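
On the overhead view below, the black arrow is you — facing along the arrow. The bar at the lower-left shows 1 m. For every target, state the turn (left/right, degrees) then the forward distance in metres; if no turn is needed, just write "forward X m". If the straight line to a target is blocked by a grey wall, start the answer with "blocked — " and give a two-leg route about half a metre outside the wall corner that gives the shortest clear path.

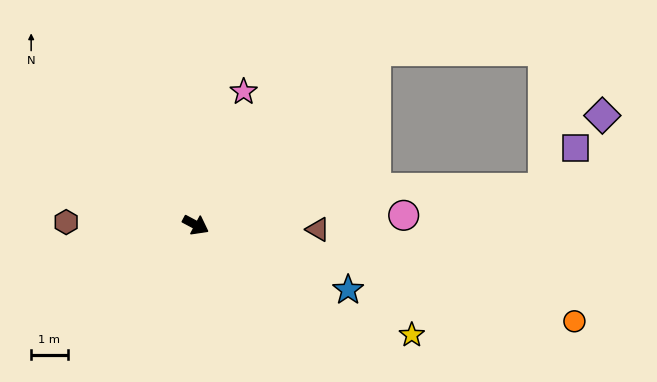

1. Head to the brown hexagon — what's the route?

turn right 153°, forward 3.5 m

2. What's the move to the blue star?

turn left 5°, forward 4.5 m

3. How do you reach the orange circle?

turn left 14°, forward 10.7 m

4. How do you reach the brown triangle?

turn left 26°, forward 3.3 m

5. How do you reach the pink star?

turn left 98°, forward 3.9 m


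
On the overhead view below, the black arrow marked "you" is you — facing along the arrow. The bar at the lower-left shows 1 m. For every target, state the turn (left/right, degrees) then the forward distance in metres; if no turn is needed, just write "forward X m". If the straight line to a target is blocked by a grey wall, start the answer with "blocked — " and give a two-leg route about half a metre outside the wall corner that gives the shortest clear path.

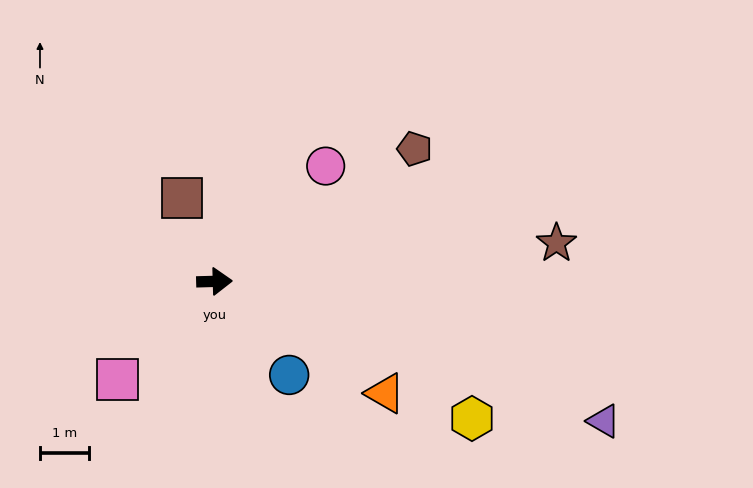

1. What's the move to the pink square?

turn right 136°, forward 2.8 m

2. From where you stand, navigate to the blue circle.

turn right 53°, forward 2.4 m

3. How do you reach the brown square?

turn left 110°, forward 1.8 m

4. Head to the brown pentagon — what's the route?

turn left 32°, forward 4.9 m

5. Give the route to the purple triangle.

turn right 21°, forward 8.4 m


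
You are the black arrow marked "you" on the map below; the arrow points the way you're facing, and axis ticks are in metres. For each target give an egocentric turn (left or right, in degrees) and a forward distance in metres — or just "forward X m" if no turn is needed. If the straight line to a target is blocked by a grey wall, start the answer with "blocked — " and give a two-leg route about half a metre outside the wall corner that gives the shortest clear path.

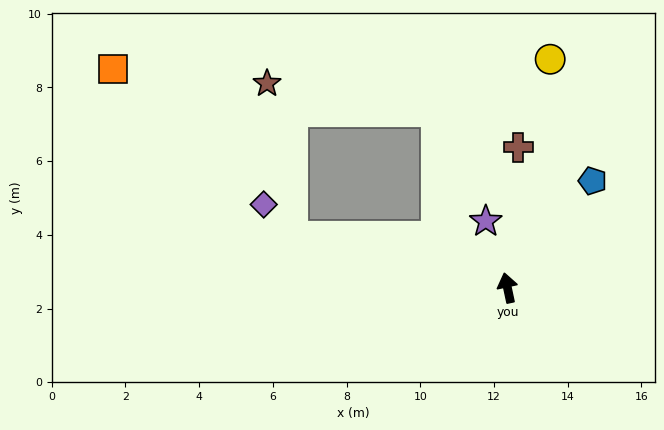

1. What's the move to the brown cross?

turn right 16°, forward 3.8 m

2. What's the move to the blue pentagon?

turn right 51°, forward 3.7 m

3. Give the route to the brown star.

blocked — turn left 65°, forward 6.0 m, then turn right 67°, forward 4.2 m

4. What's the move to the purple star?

turn left 6°, forward 1.9 m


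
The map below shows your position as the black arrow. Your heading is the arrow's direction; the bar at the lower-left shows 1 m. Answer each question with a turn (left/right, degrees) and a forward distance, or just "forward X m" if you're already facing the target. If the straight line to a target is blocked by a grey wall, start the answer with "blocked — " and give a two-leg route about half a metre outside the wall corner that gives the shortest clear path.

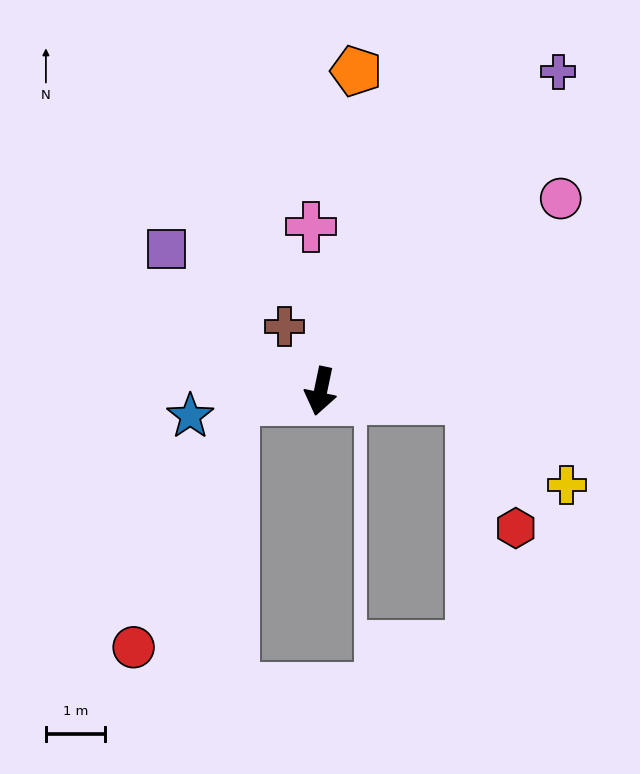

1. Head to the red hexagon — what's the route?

blocked — turn left 98°, forward 2.5 m, then turn right 67°, forward 2.3 m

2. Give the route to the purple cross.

turn left 155°, forward 6.8 m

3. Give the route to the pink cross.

turn right 165°, forward 2.8 m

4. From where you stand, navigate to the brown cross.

turn right 139°, forward 1.3 m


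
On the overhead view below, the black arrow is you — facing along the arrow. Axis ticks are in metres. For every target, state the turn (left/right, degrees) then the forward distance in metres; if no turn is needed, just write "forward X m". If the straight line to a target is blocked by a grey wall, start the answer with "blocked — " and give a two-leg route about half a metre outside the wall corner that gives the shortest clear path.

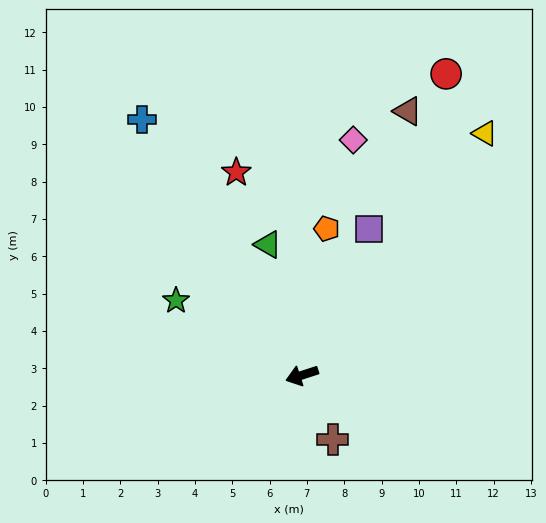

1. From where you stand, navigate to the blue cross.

turn right 76°, forward 8.1 m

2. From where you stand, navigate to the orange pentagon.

turn right 118°, forward 4.0 m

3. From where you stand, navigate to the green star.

turn right 49°, forward 3.9 m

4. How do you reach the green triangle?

turn right 93°, forward 3.6 m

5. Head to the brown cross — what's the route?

turn left 98°, forward 1.9 m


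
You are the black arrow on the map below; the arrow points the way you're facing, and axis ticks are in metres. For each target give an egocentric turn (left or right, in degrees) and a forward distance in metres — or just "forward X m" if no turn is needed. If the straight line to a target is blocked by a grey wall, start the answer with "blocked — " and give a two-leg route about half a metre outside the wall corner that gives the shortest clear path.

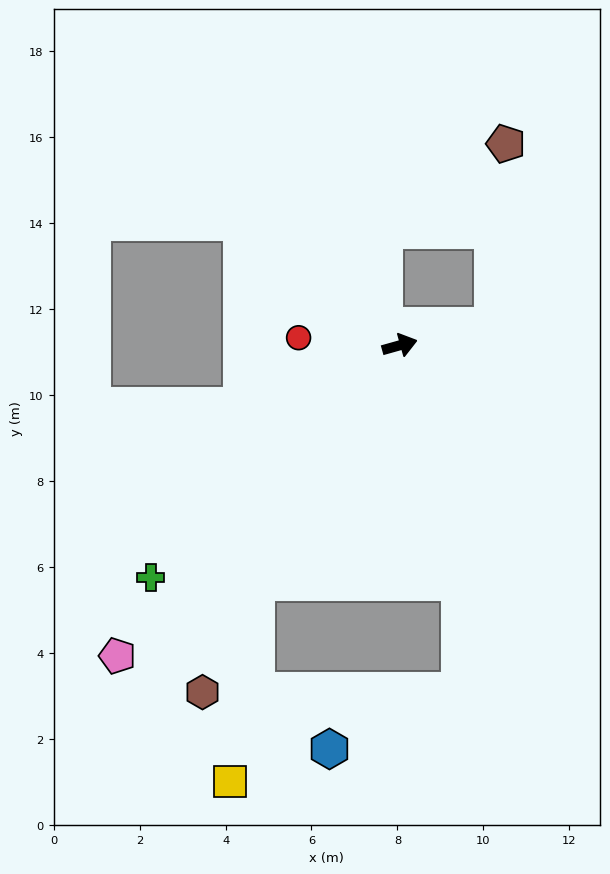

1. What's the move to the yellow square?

blocked — turn right 137°, forward 6.4 m, then turn left 24°, forward 4.7 m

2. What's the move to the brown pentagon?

blocked — turn right 3°, forward 2.2 m, then turn left 73°, forward 4.2 m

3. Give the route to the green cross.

turn right 153°, forward 7.9 m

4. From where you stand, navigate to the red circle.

turn left 160°, forward 2.4 m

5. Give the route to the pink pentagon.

turn right 148°, forward 9.8 m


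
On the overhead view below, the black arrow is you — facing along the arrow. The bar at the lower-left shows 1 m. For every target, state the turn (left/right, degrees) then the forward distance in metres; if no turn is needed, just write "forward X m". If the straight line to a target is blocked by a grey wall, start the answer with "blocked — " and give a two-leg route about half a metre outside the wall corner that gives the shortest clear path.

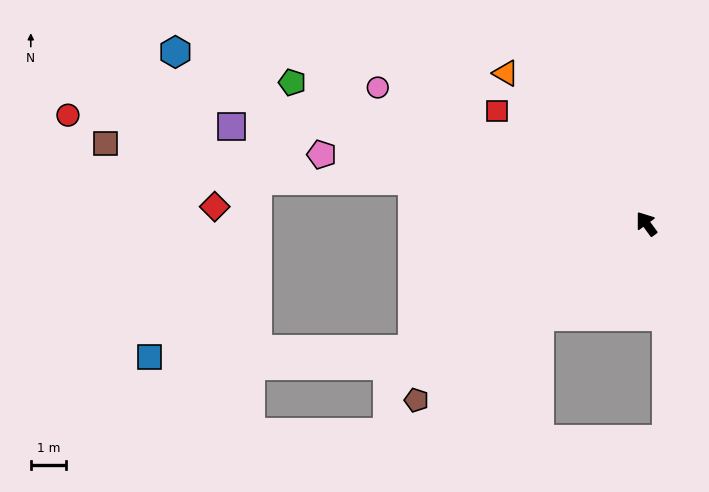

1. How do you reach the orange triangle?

turn left 7°, forward 5.9 m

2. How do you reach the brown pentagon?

turn left 91°, forward 8.2 m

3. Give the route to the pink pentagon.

turn left 42°, forward 9.4 m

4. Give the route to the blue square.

blocked — turn left 82°, forward 7.6 m, then turn right 27°, forward 7.5 m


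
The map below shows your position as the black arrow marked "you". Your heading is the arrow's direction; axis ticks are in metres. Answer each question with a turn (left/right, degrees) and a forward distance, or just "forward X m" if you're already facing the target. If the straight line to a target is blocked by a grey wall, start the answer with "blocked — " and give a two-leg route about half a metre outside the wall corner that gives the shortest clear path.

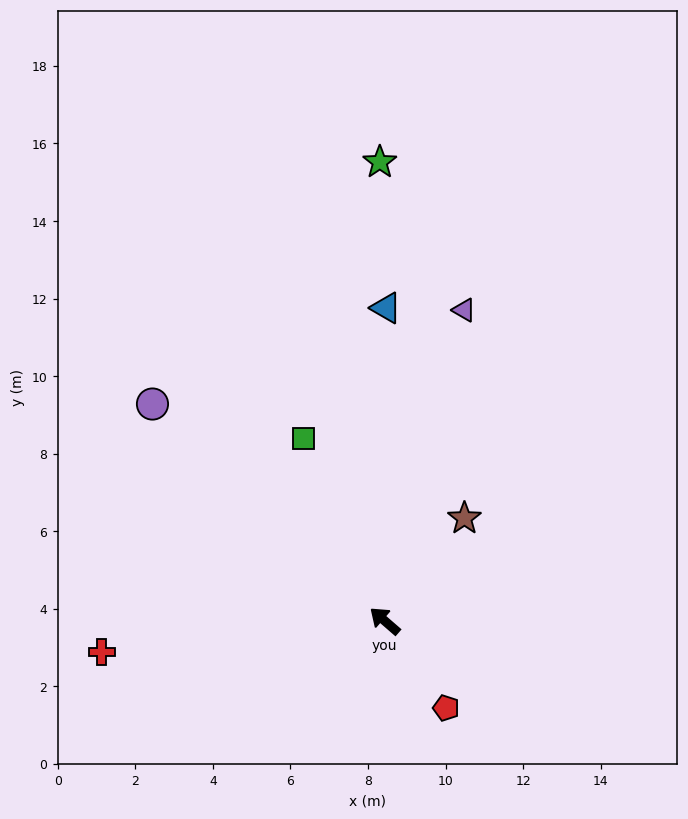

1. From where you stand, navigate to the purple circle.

turn right 2°, forward 8.2 m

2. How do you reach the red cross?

turn left 47°, forward 7.3 m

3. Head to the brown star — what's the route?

turn right 87°, forward 3.4 m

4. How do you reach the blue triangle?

turn right 49°, forward 8.1 m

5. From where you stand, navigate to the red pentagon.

turn left 166°, forward 2.7 m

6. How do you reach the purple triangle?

turn right 63°, forward 8.3 m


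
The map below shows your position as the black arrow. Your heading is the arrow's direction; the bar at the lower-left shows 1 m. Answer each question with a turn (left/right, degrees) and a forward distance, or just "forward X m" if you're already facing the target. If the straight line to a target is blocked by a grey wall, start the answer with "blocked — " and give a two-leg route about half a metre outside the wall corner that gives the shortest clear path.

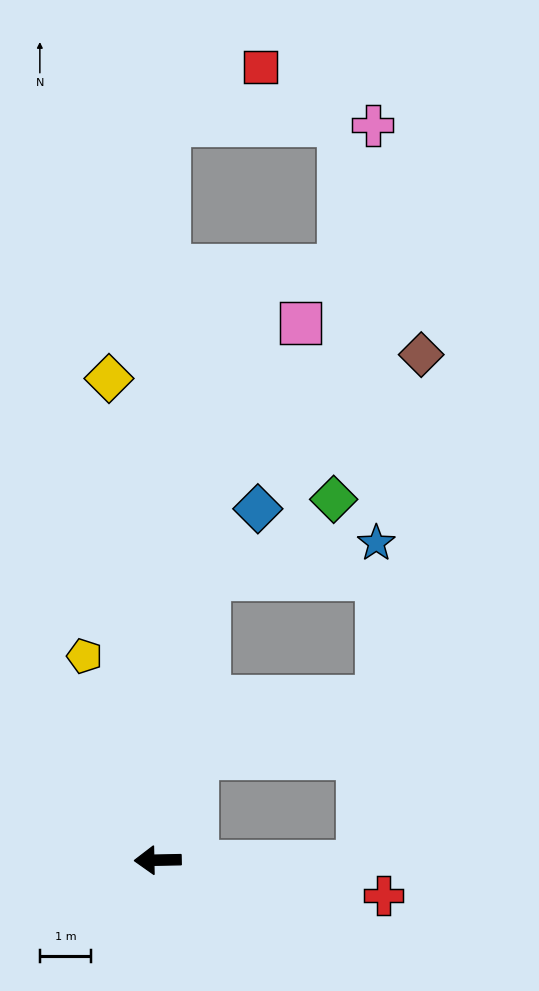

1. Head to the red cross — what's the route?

turn left 170°, forward 4.4 m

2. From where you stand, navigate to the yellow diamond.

turn right 85°, forward 9.4 m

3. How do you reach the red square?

blocked — turn right 92°, forward 14.3 m, then turn right 57°, forward 2.1 m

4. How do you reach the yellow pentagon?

turn right 71°, forward 4.2 m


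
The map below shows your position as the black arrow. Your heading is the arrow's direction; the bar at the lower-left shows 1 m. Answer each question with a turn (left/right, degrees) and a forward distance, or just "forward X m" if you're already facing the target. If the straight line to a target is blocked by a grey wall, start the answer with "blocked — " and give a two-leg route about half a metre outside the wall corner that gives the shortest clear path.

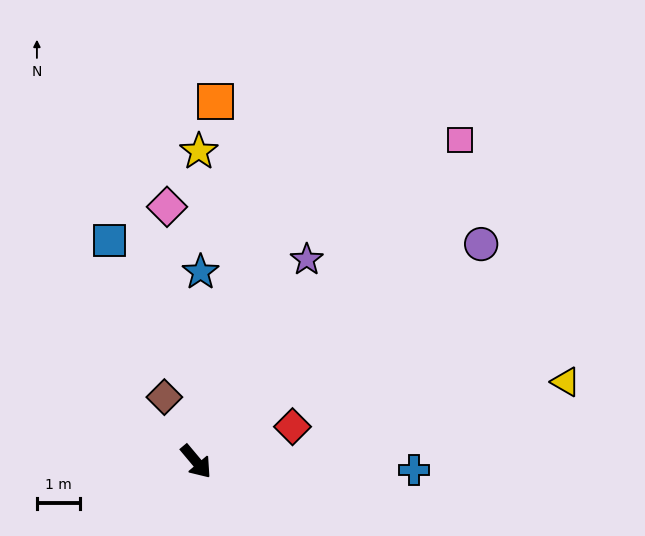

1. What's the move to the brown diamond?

turn left 166°, forward 1.7 m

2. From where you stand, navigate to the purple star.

turn left 111°, forward 5.4 m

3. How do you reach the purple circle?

turn left 87°, forward 8.3 m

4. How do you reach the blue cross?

turn left 48°, forward 5.1 m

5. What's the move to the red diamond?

turn left 70°, forward 2.4 m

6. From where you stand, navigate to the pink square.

turn left 101°, forward 9.7 m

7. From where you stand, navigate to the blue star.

turn left 139°, forward 4.4 m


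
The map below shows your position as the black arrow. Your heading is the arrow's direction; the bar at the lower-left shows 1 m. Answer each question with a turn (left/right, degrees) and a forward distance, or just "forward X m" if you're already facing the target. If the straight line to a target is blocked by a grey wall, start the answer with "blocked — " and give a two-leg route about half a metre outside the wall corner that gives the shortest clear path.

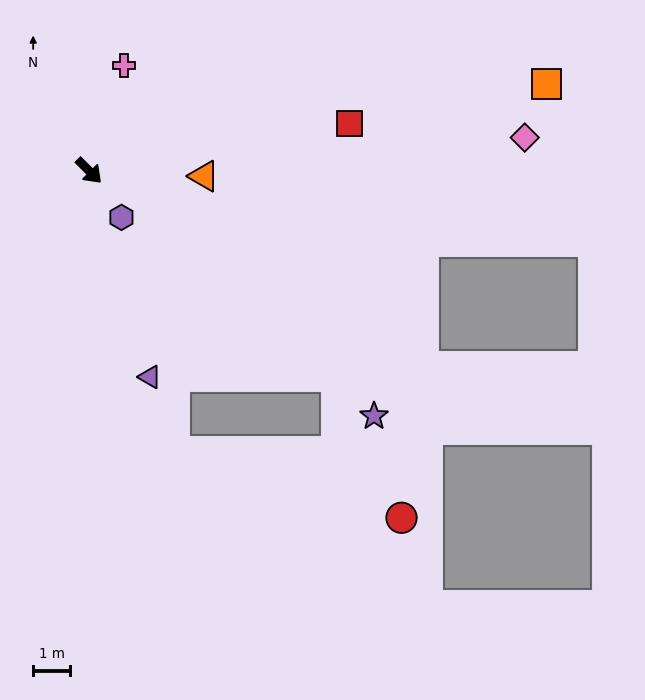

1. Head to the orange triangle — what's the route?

turn left 42°, forward 3.1 m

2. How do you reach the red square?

turn left 55°, forward 7.1 m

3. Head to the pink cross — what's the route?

turn left 117°, forward 3.0 m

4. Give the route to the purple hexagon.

turn right 10°, forward 1.5 m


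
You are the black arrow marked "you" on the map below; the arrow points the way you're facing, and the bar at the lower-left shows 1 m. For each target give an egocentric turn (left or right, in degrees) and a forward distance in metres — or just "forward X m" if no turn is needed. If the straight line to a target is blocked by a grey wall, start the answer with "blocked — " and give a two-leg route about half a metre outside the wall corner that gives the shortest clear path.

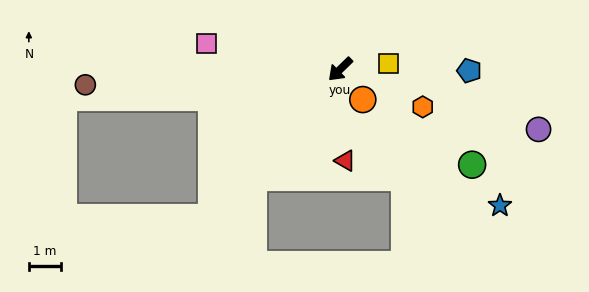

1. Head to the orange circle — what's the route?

turn left 82°, forward 1.2 m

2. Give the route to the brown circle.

turn right 41°, forward 8.0 m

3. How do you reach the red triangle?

turn left 49°, forward 2.9 m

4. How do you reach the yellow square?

turn left 142°, forward 1.5 m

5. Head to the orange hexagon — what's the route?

turn left 111°, forward 2.8 m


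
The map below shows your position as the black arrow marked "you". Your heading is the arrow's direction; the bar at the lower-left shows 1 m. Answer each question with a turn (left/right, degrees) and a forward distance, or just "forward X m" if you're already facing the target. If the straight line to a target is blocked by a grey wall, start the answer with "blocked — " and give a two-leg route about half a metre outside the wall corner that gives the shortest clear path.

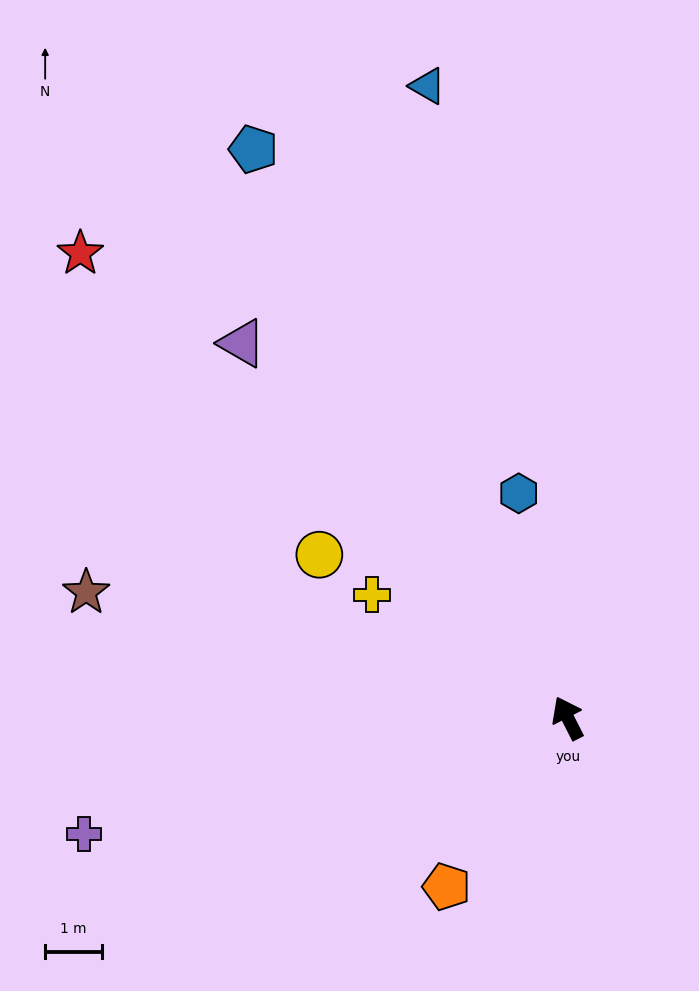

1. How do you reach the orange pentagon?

turn left 117°, forward 3.6 m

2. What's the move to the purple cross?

turn left 77°, forward 8.7 m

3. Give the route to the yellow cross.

turn left 31°, forward 4.1 m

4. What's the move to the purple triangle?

turn left 14°, forward 8.7 m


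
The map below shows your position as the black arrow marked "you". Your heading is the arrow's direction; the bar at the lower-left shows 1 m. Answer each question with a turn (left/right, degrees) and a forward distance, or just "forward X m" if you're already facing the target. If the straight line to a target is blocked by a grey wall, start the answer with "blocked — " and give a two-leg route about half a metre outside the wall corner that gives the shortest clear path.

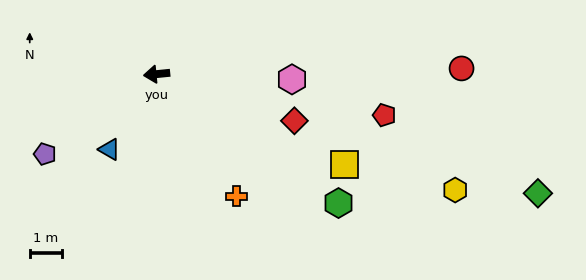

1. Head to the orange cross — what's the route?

turn left 117°, forward 4.5 m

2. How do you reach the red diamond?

turn left 156°, forward 4.5 m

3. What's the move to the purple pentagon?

turn left 30°, forward 4.3 m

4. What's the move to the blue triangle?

turn left 52°, forward 2.8 m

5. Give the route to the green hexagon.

turn left 139°, forward 6.9 m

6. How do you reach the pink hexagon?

turn left 172°, forward 4.2 m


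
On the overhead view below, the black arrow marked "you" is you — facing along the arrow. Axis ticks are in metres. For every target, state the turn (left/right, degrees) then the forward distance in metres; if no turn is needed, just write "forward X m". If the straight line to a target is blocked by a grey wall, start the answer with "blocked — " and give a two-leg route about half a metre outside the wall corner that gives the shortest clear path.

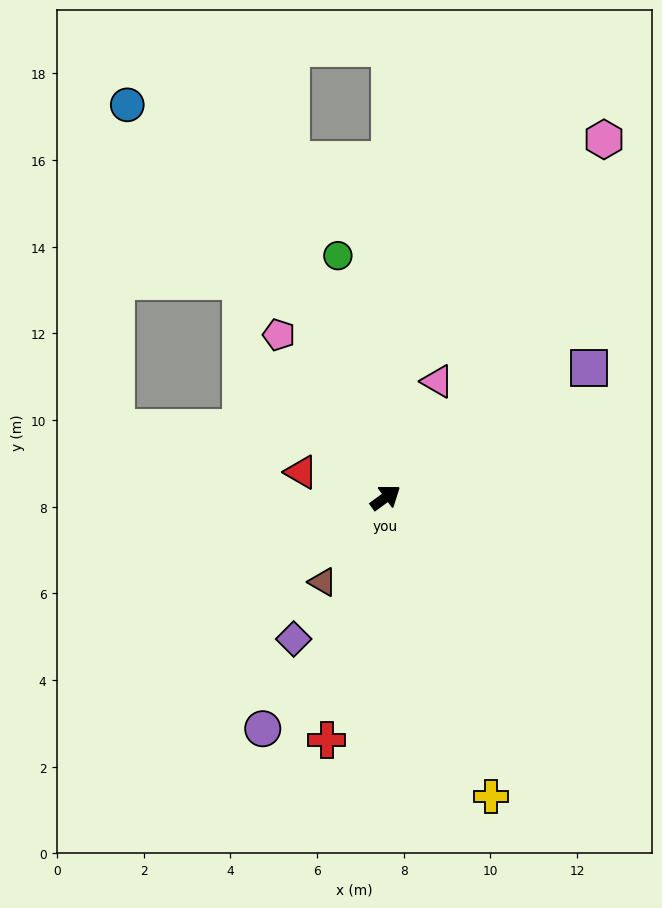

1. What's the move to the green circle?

turn left 65°, forward 5.7 m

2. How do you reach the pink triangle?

turn left 30°, forward 2.9 m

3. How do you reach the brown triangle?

turn right 163°, forward 2.4 m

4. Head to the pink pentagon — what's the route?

turn left 87°, forward 4.5 m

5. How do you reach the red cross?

turn right 140°, forward 5.8 m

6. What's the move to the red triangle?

turn left 127°, forward 2.0 m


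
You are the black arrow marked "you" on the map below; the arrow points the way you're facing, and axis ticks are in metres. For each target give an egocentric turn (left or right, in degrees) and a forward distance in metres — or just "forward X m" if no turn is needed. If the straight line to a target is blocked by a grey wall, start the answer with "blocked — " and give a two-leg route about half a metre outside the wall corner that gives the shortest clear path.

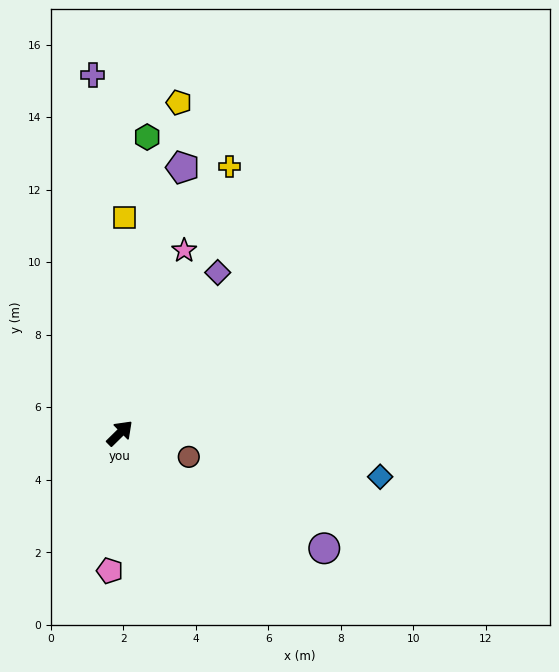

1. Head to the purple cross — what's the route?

turn left 50°, forward 9.9 m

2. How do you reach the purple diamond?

turn left 14°, forward 5.2 m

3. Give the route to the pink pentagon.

turn right 139°, forward 3.8 m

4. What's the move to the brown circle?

turn right 64°, forward 2.0 m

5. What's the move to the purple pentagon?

turn left 32°, forward 7.5 m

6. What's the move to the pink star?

turn left 26°, forward 5.3 m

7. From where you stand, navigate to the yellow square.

turn left 44°, forward 6.0 m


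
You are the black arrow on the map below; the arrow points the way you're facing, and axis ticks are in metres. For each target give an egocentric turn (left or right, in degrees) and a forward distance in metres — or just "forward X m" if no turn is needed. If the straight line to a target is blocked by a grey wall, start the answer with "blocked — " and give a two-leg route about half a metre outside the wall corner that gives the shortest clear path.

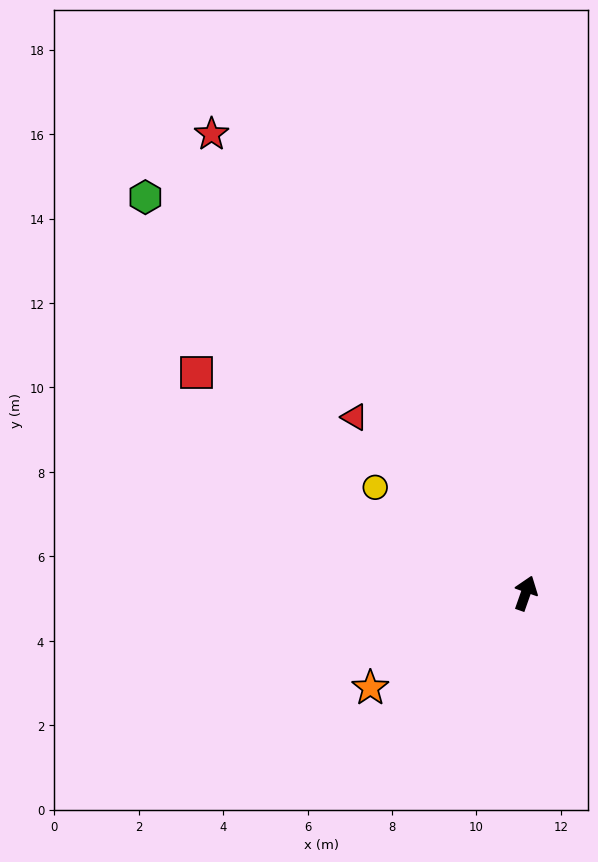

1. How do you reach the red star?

turn left 54°, forward 13.2 m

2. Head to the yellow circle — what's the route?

turn left 74°, forward 4.4 m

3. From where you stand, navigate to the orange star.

turn left 141°, forward 4.3 m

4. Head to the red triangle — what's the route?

turn left 64°, forward 5.8 m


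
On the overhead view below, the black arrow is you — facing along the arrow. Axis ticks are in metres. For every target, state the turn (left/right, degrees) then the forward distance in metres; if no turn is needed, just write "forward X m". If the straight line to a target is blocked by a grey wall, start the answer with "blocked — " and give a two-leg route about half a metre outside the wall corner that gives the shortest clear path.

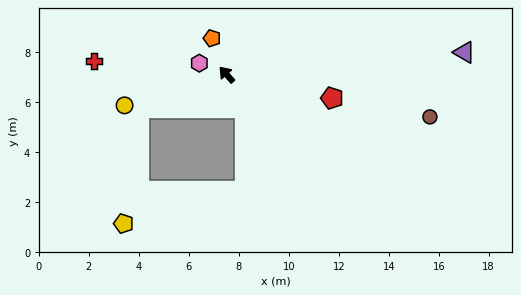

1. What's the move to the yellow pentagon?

blocked — turn left 69°, forward 3.8 m, then turn left 62°, forward 4.7 m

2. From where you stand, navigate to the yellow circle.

turn left 65°, forward 4.3 m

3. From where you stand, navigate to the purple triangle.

turn right 126°, forward 9.6 m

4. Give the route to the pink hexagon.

turn left 26°, forward 1.2 m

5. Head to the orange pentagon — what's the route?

turn right 20°, forward 1.6 m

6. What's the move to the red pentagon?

turn right 144°, forward 4.3 m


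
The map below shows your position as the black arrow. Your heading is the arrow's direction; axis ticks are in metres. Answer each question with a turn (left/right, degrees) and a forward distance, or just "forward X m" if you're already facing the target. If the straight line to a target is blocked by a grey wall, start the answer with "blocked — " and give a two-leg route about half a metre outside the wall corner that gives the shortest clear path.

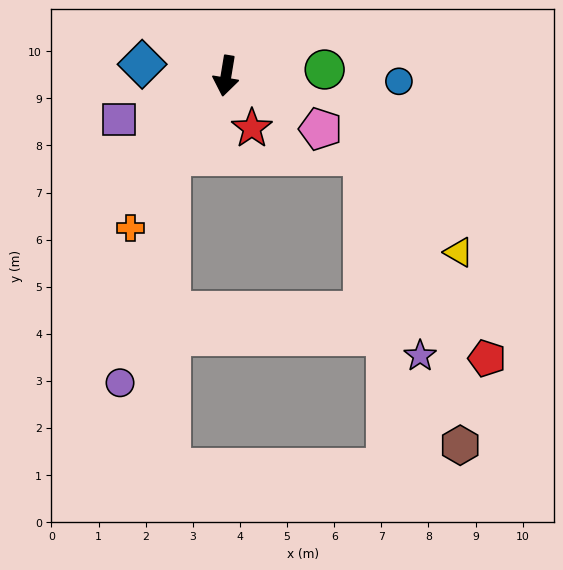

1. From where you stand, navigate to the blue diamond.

turn right 88°, forward 1.8 m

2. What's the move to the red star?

turn left 36°, forward 1.2 m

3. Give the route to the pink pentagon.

turn left 70°, forward 2.3 m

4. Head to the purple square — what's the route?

turn right 58°, forward 2.4 m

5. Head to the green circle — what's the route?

turn left 103°, forward 2.1 m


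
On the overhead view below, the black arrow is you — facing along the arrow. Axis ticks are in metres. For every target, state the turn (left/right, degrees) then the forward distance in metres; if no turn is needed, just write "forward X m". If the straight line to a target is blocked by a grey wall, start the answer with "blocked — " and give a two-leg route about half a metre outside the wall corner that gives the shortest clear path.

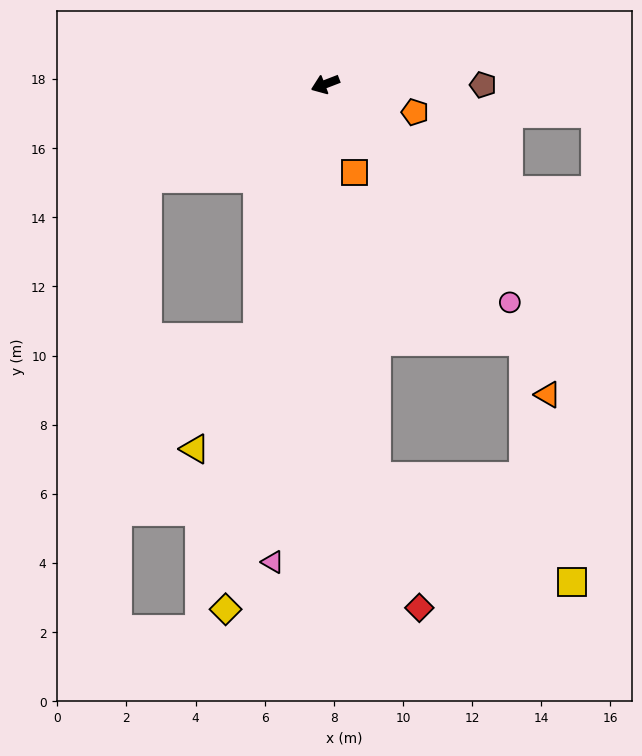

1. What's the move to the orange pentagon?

turn left 142°, forward 2.7 m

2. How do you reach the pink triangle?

turn left 63°, forward 13.9 m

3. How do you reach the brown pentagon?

turn left 159°, forward 4.6 m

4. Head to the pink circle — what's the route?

turn left 109°, forward 8.3 m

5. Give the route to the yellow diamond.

turn left 58°, forward 15.5 m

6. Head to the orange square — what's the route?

turn left 87°, forward 2.7 m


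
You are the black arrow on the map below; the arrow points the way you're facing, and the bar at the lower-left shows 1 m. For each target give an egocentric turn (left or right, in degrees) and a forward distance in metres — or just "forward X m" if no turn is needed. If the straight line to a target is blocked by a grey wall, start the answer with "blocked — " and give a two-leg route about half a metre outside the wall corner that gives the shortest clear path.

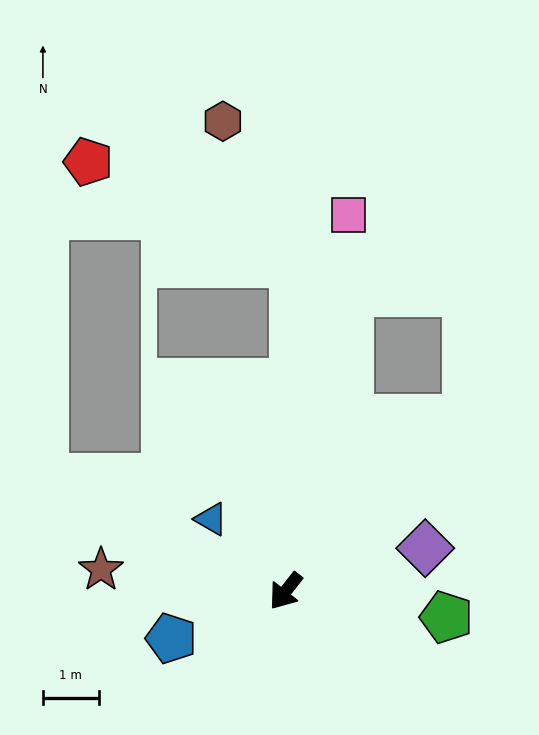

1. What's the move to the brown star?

turn right 59°, forward 3.3 m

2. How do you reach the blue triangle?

turn right 96°, forward 1.9 m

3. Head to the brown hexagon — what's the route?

blocked — turn right 143°, forward 5.9 m, then turn left 27°, forward 2.9 m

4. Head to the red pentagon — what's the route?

blocked — turn right 143°, forward 5.9 m, then turn left 65°, forward 4.1 m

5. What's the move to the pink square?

turn right 151°, forward 6.8 m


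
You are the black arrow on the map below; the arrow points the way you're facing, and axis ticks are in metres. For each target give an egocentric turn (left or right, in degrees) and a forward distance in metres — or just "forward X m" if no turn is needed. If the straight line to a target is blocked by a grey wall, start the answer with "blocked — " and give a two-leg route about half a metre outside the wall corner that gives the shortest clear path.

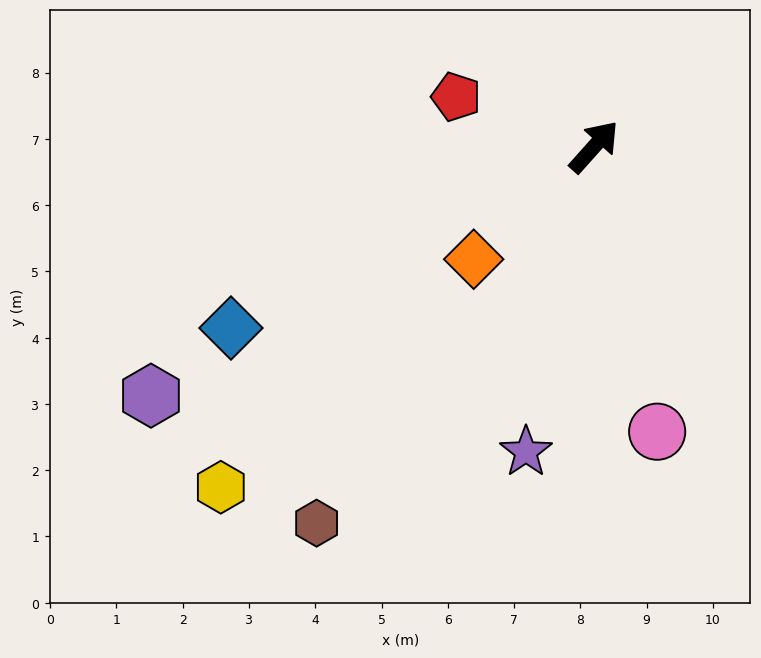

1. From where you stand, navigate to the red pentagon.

turn left 112°, forward 2.2 m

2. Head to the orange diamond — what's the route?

turn left 175°, forward 2.5 m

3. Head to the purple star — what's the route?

turn right 151°, forward 4.7 m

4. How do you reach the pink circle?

turn right 126°, forward 4.4 m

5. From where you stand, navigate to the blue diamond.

turn left 158°, forward 6.1 m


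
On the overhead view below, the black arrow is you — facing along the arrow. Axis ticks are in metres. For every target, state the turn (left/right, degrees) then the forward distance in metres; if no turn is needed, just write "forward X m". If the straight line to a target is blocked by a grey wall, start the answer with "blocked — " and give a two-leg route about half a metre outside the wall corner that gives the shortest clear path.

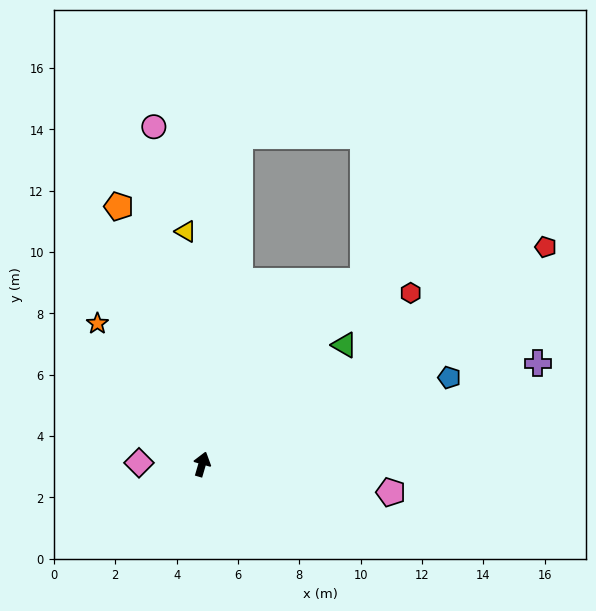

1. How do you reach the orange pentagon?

turn left 34°, forward 8.8 m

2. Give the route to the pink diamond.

turn left 105°, forward 2.1 m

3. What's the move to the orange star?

turn left 53°, forward 5.7 m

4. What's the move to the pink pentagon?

turn right 82°, forward 6.2 m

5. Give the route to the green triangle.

turn right 34°, forward 6.1 m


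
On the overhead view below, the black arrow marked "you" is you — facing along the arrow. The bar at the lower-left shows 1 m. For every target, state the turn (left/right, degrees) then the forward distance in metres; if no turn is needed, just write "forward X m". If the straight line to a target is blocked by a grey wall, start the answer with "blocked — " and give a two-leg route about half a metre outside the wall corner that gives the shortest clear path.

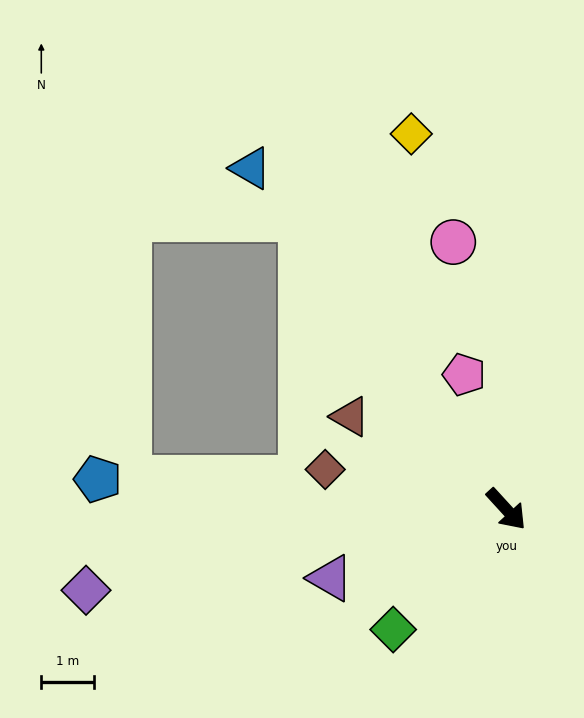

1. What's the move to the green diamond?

turn right 86°, forward 3.1 m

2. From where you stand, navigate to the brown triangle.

turn right 163°, forward 3.4 m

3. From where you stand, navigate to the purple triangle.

turn right 111°, forward 3.6 m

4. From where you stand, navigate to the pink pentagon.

turn left 155°, forward 2.7 m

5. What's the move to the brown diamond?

turn right 145°, forward 3.5 m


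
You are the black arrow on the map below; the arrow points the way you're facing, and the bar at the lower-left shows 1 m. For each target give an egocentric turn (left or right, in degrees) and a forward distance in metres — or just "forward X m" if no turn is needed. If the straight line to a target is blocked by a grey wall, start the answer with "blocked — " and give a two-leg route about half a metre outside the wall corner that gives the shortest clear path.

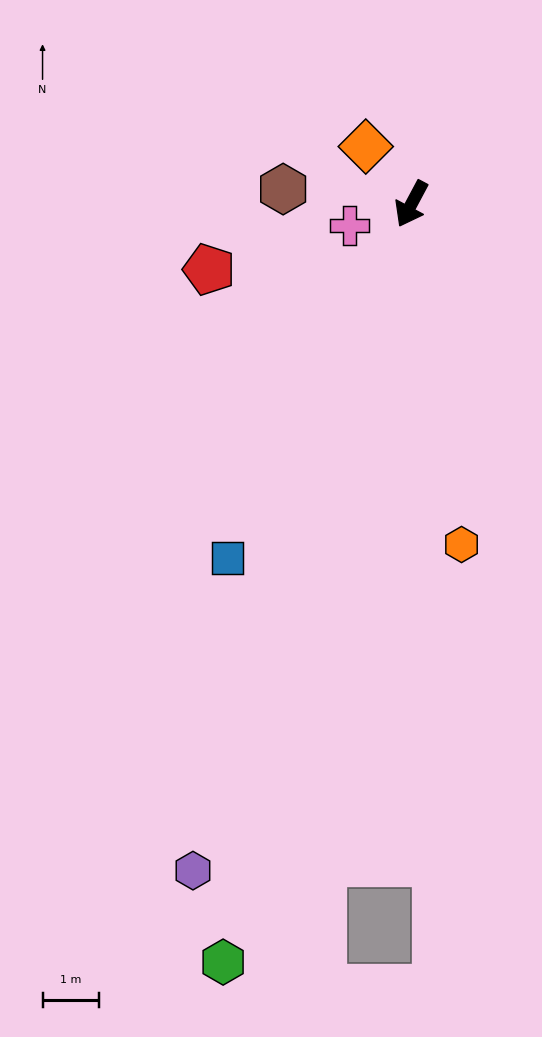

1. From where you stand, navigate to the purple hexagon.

turn left 10°, forward 12.5 m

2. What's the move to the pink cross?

turn right 43°, forward 1.2 m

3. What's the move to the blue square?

forward 7.1 m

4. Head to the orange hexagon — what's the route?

turn left 36°, forward 6.1 m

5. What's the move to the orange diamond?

turn right 113°, forward 1.3 m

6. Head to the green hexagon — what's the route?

turn left 14°, forward 13.9 m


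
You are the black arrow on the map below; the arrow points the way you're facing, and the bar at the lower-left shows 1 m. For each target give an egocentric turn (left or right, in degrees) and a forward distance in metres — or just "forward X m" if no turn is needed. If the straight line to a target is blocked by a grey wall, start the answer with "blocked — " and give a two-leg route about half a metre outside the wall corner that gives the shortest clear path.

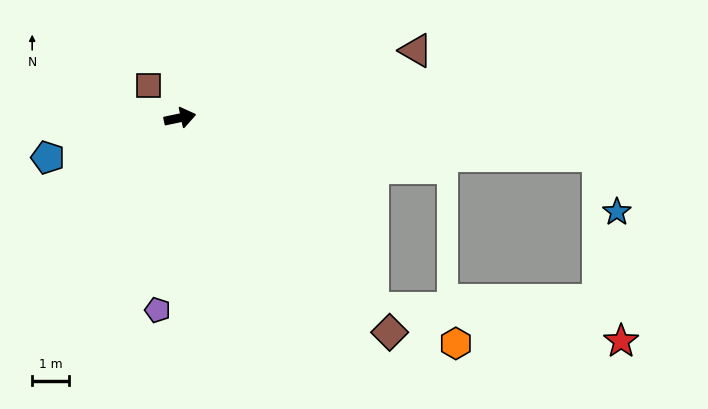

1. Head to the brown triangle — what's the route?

turn left 4°, forward 6.6 m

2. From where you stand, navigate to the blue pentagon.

turn right 175°, forward 3.7 m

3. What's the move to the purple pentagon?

turn right 109°, forward 5.2 m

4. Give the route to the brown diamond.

turn right 58°, forward 8.0 m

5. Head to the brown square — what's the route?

turn left 122°, forward 1.2 m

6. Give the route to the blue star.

blocked — turn right 17°, forward 11.3 m, then turn right 66°, forward 1.6 m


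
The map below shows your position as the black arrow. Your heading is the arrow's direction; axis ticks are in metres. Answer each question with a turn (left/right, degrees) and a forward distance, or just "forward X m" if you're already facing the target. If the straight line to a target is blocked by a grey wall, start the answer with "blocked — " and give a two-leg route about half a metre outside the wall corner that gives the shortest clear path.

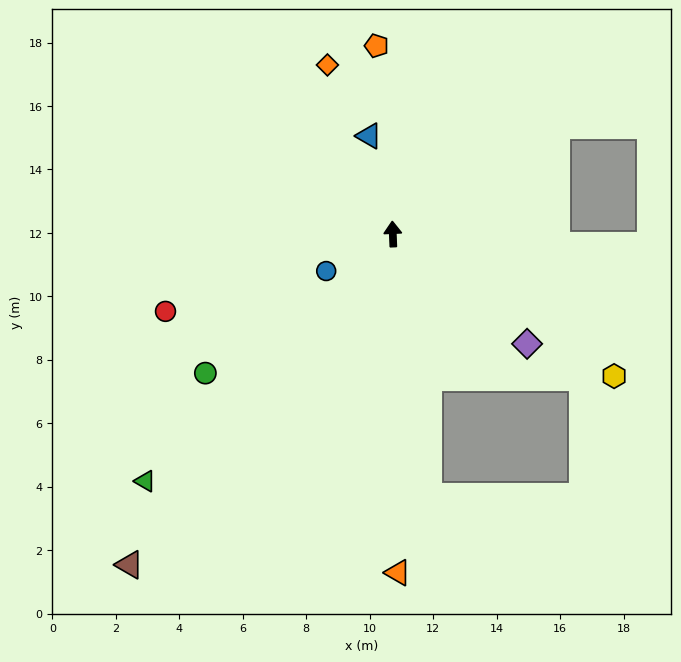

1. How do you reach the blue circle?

turn left 117°, forward 2.4 m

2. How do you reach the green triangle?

turn left 133°, forward 11.0 m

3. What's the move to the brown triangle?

turn left 139°, forward 13.3 m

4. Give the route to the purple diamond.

turn right 132°, forward 5.5 m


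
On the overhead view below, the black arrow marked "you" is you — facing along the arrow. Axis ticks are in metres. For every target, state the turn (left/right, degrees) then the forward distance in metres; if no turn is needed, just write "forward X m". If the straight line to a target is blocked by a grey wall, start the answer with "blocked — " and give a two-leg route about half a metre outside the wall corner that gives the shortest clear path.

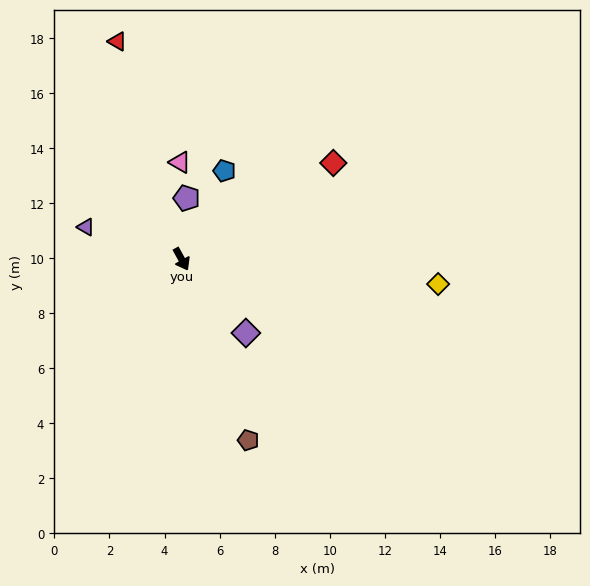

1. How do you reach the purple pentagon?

turn left 146°, forward 2.2 m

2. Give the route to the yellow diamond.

turn left 56°, forward 9.4 m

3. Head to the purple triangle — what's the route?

turn right 137°, forward 3.7 m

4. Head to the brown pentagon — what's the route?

turn right 9°, forward 7.0 m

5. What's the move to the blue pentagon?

turn left 125°, forward 3.6 m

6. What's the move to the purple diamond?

turn left 12°, forward 3.6 m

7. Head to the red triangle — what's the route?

turn left 168°, forward 8.2 m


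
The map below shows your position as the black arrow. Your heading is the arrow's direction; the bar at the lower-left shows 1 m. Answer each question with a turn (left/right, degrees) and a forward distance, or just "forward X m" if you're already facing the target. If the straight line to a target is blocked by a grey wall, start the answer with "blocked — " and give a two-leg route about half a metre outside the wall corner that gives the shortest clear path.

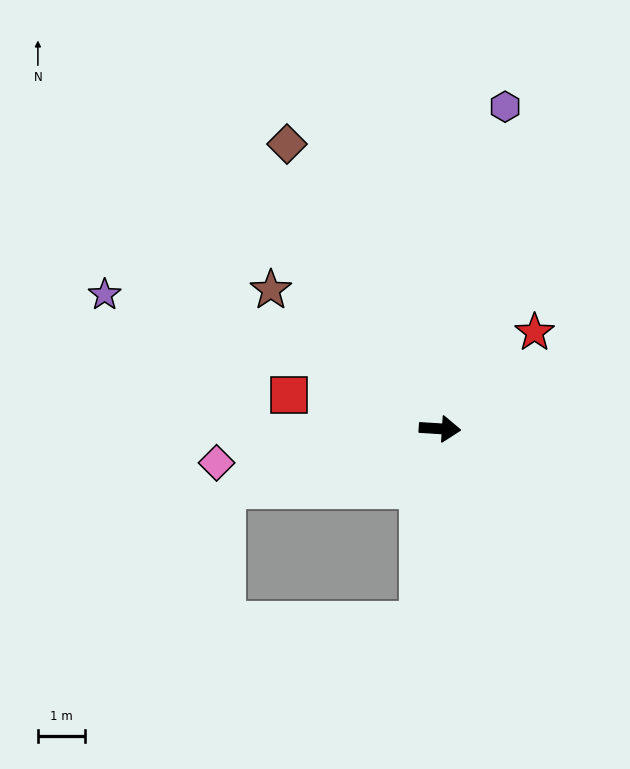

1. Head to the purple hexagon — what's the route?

turn left 82°, forward 6.9 m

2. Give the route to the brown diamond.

turn left 122°, forward 6.8 m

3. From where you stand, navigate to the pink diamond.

turn right 168°, forward 4.8 m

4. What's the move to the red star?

turn left 49°, forward 2.8 m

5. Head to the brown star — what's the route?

turn left 144°, forward 4.6 m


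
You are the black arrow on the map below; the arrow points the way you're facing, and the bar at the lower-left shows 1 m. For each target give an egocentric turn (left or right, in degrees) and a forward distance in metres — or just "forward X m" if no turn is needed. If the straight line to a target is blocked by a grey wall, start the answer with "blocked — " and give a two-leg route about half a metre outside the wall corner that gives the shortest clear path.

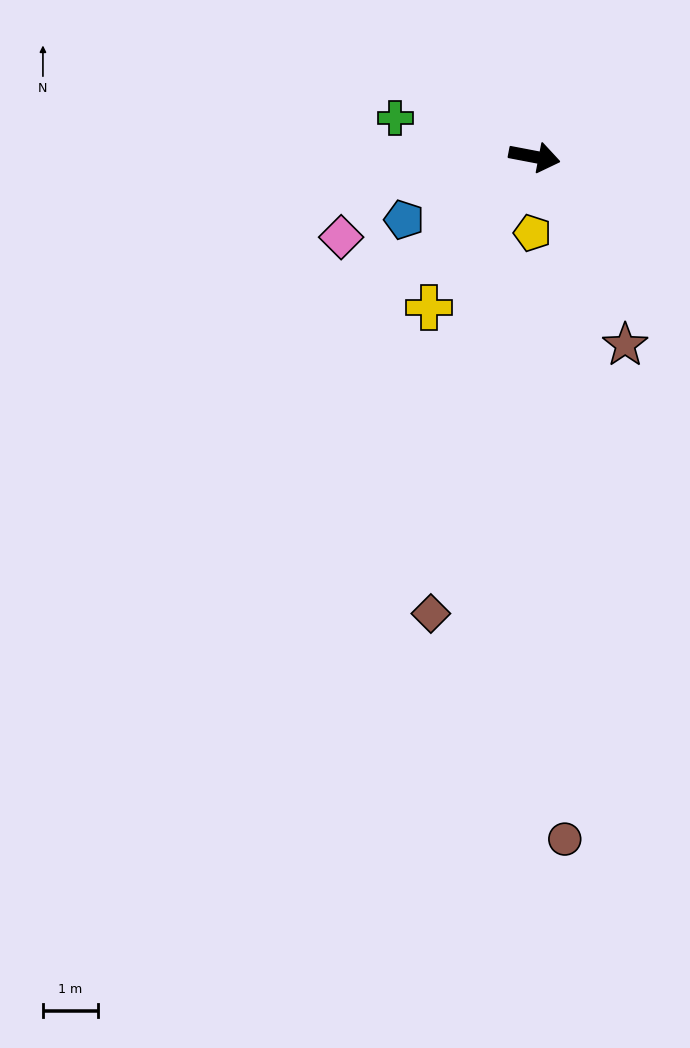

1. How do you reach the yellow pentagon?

turn right 81°, forward 1.4 m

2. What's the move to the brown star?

turn right 53°, forward 3.8 m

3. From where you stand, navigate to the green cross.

turn left 175°, forward 2.6 m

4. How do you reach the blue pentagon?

turn right 143°, forward 2.6 m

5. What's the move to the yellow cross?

turn right 114°, forward 3.4 m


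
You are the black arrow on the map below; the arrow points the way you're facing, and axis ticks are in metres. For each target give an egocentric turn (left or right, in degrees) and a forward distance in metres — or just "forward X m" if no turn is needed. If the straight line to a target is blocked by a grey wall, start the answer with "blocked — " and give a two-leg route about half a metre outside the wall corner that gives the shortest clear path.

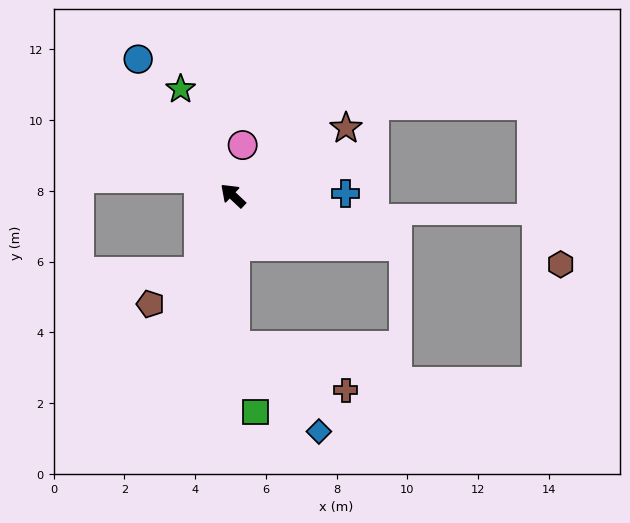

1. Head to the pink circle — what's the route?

turn right 58°, forward 1.5 m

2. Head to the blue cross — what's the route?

turn right 136°, forward 3.2 m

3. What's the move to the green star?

turn right 21°, forward 3.3 m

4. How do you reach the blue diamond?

blocked — turn left 134°, forward 4.2 m, then turn left 43°, forward 3.4 m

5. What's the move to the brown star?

turn right 106°, forward 3.7 m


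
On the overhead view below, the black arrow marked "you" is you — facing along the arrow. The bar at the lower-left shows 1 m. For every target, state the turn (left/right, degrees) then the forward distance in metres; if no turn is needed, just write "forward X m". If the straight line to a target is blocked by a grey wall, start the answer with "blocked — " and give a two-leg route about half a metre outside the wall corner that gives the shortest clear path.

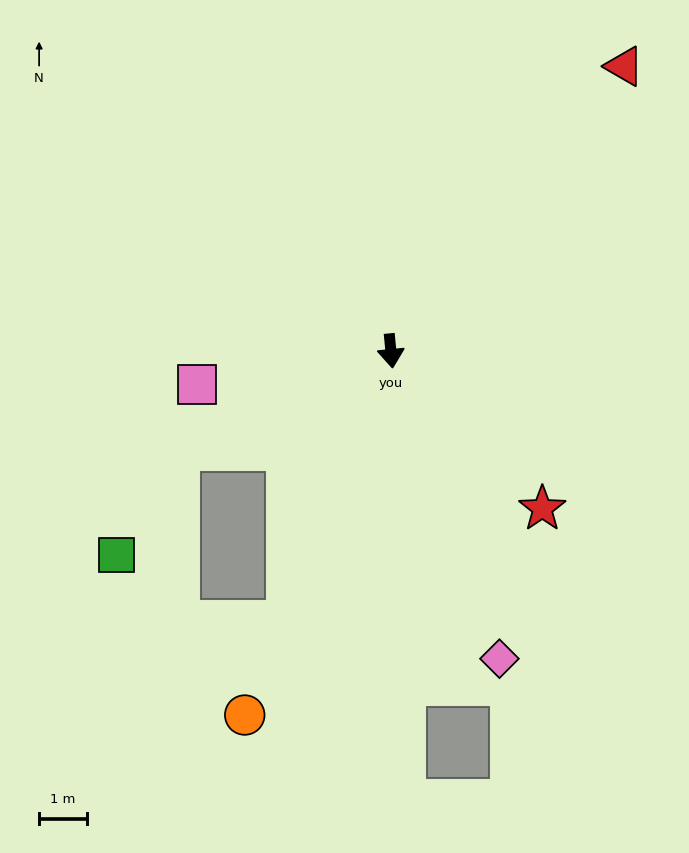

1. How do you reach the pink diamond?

turn left 14°, forward 6.8 m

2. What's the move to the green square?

blocked — turn right 70°, forward 4.9 m, then turn left 33°, forward 2.6 m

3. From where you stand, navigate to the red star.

turn left 38°, forward 4.6 m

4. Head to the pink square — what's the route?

turn right 86°, forward 4.1 m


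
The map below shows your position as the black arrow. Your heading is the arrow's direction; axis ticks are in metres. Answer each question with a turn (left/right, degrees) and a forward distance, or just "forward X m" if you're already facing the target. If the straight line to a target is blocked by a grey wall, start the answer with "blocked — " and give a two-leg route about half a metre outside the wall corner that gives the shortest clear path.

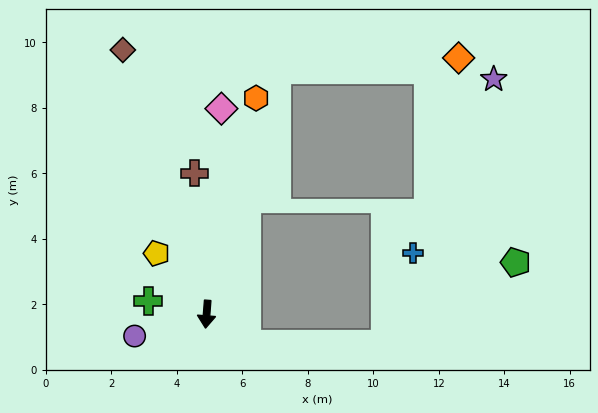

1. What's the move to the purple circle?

turn right 69°, forward 2.3 m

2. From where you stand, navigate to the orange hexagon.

turn left 172°, forward 6.8 m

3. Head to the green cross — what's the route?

turn right 98°, forward 1.8 m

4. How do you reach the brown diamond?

turn right 158°, forward 8.5 m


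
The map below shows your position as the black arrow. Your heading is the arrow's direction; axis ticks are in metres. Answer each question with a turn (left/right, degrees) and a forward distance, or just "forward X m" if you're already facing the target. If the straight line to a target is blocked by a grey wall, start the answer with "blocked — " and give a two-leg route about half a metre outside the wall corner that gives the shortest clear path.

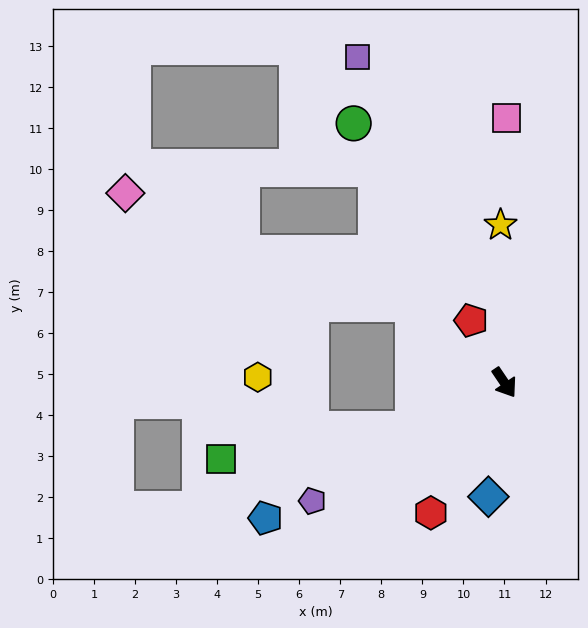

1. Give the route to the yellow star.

turn left 147°, forward 3.8 m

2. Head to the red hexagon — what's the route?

turn right 64°, forward 3.6 m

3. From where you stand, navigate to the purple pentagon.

turn right 92°, forward 5.5 m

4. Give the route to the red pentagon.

turn left 174°, forward 1.7 m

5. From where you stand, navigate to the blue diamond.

turn right 42°, forward 2.8 m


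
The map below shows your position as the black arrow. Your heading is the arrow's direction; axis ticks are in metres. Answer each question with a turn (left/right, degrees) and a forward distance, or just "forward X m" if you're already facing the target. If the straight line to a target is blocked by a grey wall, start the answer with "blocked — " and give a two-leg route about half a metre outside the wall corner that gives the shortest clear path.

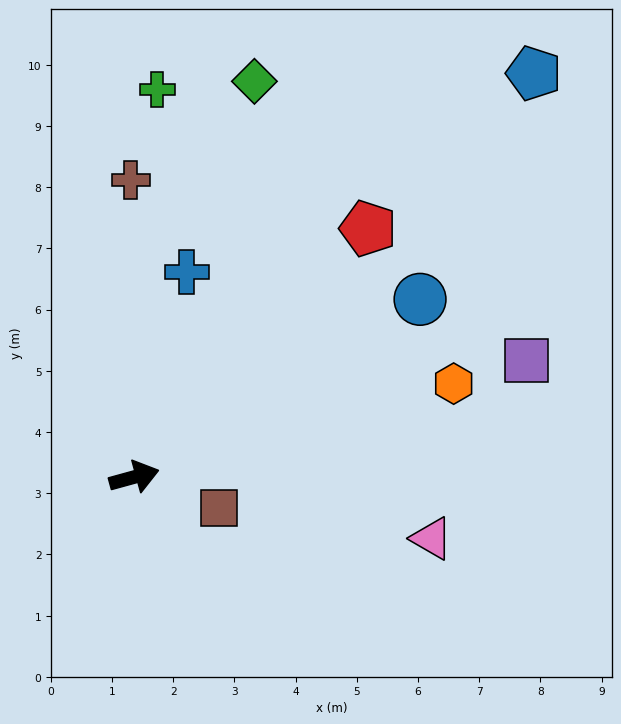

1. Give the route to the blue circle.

turn left 17°, forward 5.5 m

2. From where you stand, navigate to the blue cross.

turn left 60°, forward 3.5 m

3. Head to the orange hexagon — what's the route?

forward 5.4 m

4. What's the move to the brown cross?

turn left 75°, forward 4.9 m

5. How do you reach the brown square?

turn right 36°, forward 1.5 m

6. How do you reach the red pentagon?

turn left 31°, forward 5.6 m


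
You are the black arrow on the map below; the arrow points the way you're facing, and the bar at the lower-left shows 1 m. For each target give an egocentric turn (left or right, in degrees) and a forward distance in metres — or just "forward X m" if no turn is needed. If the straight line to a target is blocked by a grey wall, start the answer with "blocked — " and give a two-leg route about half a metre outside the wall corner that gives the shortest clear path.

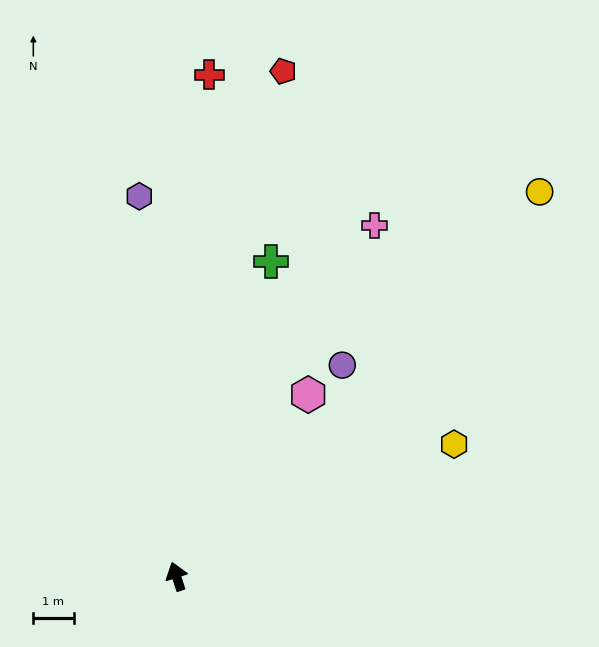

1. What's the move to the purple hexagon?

turn right 12°, forward 9.5 m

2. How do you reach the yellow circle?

turn right 61°, forward 13.1 m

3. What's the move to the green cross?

turn right 34°, forward 8.2 m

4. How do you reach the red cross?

turn right 21°, forward 12.5 m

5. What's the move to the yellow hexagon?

turn right 82°, forward 7.6 m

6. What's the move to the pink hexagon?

turn right 54°, forward 5.6 m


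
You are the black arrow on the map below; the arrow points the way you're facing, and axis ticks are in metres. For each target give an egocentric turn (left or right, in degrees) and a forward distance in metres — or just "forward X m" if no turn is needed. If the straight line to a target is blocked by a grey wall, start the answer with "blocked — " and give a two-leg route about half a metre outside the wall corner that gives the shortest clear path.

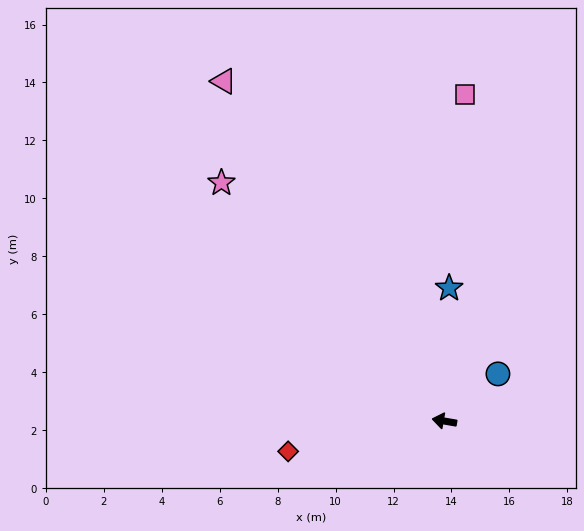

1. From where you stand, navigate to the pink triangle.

turn right 47°, forward 14.0 m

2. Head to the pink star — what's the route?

turn right 37°, forward 11.3 m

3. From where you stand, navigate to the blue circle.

turn right 129°, forward 2.5 m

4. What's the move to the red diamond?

turn left 21°, forward 5.5 m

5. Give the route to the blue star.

turn right 82°, forward 4.6 m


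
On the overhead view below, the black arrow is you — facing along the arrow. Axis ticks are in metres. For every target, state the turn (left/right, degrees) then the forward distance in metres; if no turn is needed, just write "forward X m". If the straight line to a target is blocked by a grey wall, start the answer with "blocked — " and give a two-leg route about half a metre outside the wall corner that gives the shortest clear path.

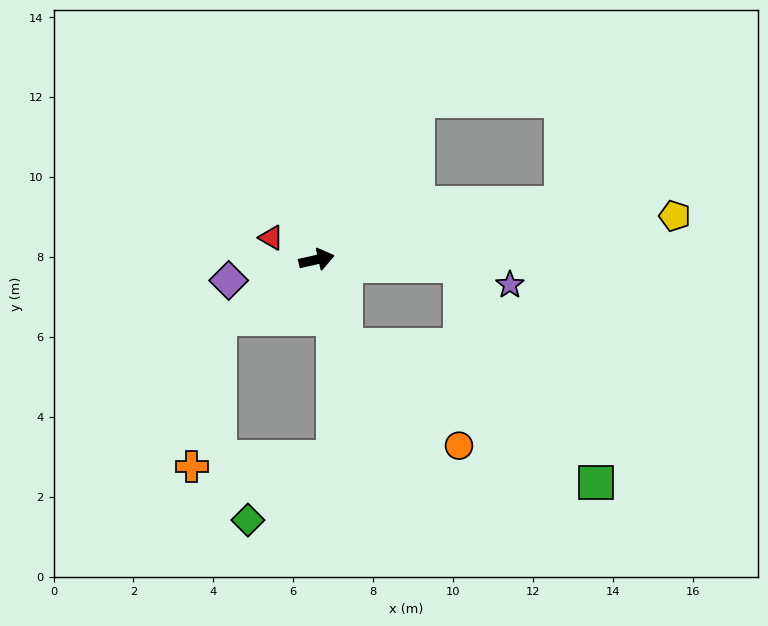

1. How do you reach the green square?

blocked — turn right 84°, forward 2.3 m, then turn left 42°, forward 7.1 m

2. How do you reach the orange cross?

blocked — turn right 161°, forward 2.8 m, then turn left 47°, forward 3.8 m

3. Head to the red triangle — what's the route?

turn left 141°, forward 1.3 m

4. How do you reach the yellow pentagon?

turn right 6°, forward 9.0 m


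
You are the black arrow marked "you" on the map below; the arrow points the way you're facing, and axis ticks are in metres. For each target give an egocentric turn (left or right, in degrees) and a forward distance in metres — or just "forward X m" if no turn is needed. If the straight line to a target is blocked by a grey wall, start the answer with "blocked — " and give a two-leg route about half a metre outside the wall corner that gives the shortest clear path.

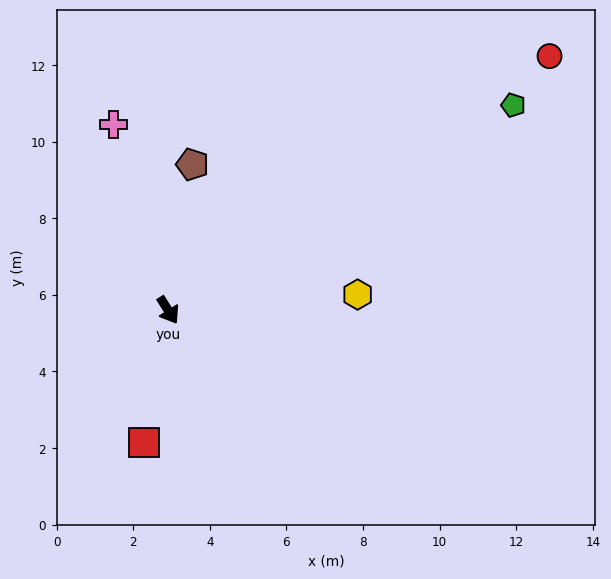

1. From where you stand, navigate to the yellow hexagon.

turn left 62°, forward 5.0 m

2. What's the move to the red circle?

turn left 91°, forward 12.0 m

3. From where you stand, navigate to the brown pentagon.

turn left 138°, forward 3.9 m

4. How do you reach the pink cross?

turn left 164°, forward 5.1 m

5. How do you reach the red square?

turn right 43°, forward 3.5 m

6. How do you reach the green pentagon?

turn left 88°, forward 10.5 m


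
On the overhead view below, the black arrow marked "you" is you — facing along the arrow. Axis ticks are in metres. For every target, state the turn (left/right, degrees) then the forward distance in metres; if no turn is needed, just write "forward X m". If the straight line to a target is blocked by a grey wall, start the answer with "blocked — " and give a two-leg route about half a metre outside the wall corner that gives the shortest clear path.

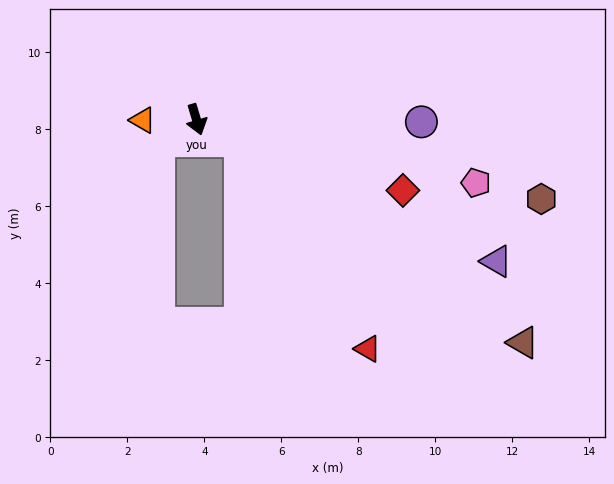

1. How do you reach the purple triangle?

turn left 48°, forward 8.6 m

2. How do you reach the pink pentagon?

turn left 61°, forward 7.4 m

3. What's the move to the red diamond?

turn left 54°, forward 5.7 m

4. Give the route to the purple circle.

turn left 73°, forward 5.8 m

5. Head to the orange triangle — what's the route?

turn right 106°, forward 1.4 m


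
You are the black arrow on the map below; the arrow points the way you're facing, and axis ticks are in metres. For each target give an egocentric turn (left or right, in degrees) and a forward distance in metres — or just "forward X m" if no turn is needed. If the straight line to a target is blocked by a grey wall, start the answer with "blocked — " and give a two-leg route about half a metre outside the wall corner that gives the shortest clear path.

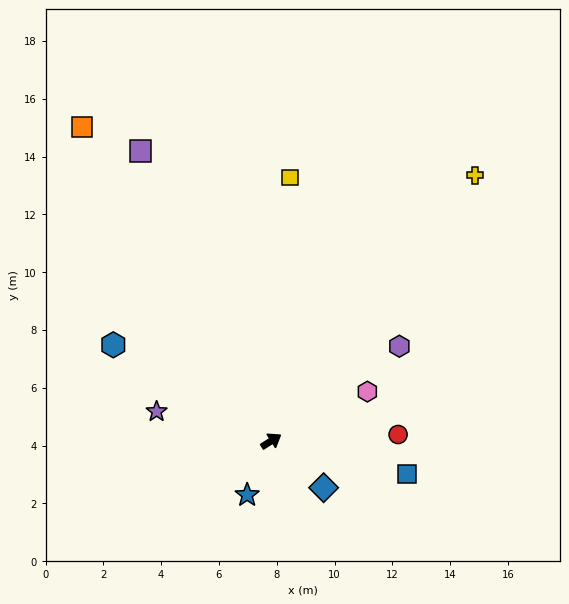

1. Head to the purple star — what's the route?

turn left 133°, forward 4.1 m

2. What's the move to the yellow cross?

turn left 20°, forward 11.6 m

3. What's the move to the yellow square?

turn left 53°, forward 9.1 m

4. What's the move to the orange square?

turn left 89°, forward 12.7 m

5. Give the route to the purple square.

turn left 82°, forward 11.0 m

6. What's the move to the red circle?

turn right 30°, forward 4.4 m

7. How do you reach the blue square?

turn right 46°, forward 4.8 m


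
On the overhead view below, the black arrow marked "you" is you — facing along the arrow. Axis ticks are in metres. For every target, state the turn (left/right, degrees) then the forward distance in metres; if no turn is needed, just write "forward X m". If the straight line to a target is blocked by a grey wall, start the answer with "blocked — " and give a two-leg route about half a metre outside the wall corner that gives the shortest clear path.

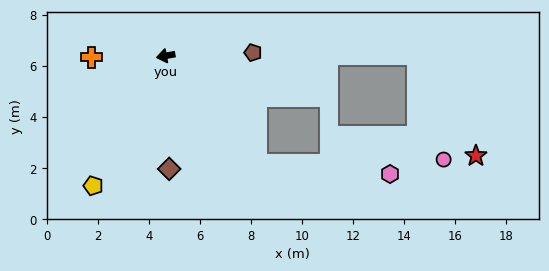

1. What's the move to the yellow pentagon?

turn left 51°, forward 5.8 m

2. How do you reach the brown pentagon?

turn left 172°, forward 3.4 m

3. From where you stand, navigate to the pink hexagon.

blocked — turn left 120°, forward 5.6 m, then turn left 46°, forward 5.2 m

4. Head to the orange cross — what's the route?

turn right 9°, forward 2.9 m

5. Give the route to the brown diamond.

turn left 81°, forward 4.4 m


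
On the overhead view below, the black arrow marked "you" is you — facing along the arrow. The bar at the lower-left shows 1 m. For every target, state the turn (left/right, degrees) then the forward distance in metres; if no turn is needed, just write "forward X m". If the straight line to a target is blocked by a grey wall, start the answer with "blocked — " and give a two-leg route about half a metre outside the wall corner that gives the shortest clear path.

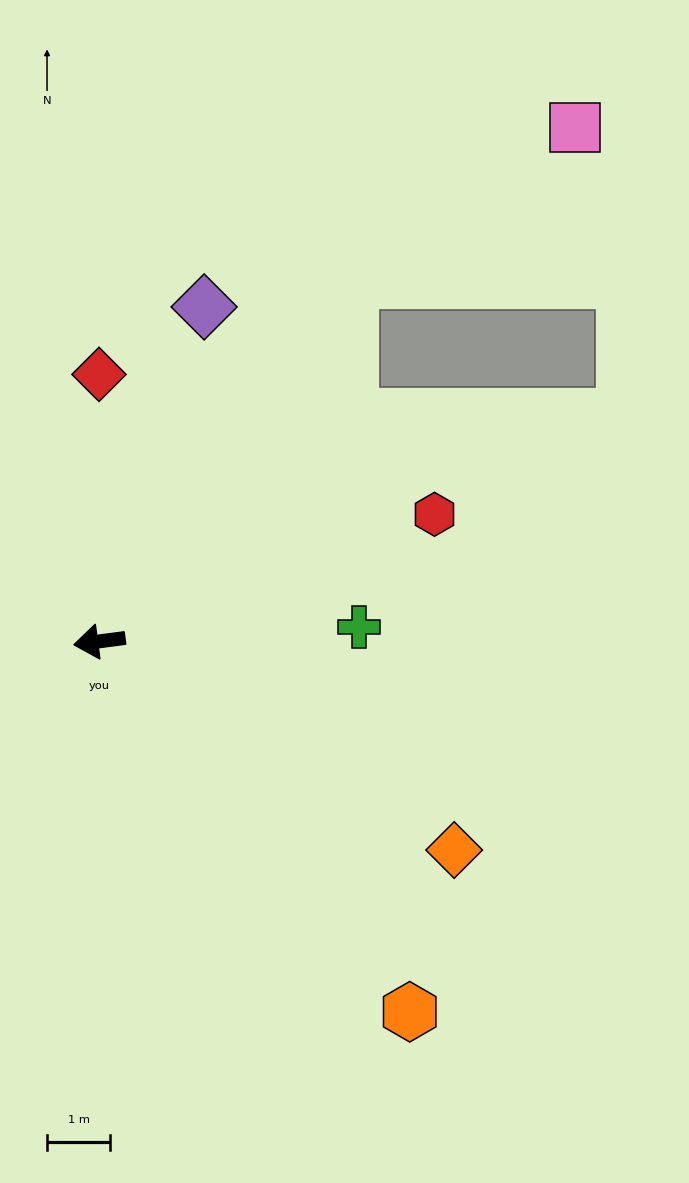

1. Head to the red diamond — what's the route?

turn right 97°, forward 4.2 m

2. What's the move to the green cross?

turn left 176°, forward 4.1 m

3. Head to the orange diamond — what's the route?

turn left 142°, forward 6.5 m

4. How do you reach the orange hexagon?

turn left 122°, forward 7.7 m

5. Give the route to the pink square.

blocked — turn right 133°, forward 7.0 m, then turn right 20°, forward 4.3 m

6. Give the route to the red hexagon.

turn right 167°, forward 5.7 m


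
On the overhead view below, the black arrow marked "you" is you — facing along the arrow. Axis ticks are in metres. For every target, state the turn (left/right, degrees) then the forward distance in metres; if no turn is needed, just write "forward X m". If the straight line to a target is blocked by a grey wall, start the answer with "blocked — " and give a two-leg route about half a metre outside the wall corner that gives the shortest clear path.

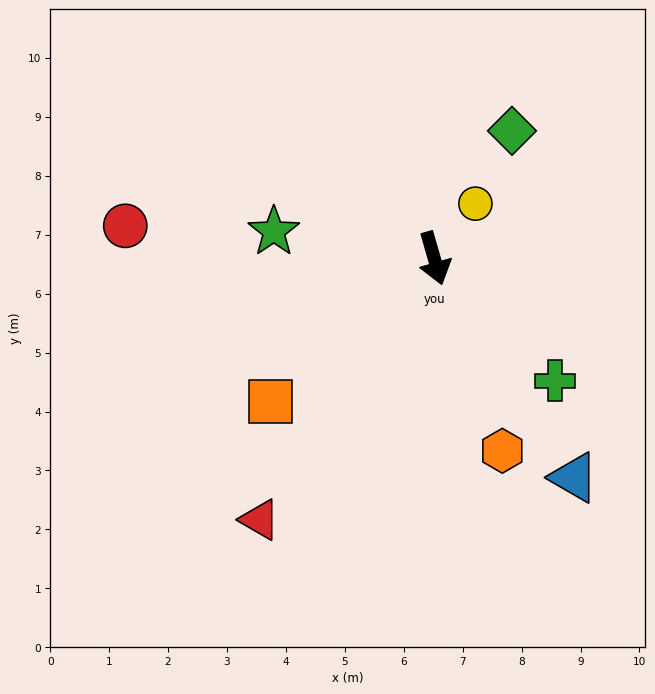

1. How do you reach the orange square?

turn right 65°, forward 3.7 m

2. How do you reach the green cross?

turn left 29°, forward 2.9 m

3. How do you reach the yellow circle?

turn left 127°, forward 1.2 m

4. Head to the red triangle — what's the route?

turn right 50°, forward 5.3 m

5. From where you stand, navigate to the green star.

turn right 116°, forward 2.8 m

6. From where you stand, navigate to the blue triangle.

turn left 16°, forward 4.4 m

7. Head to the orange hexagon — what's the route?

turn left 3°, forward 3.5 m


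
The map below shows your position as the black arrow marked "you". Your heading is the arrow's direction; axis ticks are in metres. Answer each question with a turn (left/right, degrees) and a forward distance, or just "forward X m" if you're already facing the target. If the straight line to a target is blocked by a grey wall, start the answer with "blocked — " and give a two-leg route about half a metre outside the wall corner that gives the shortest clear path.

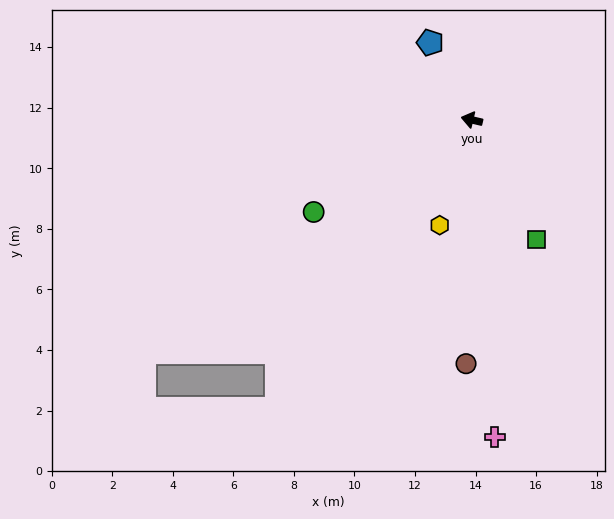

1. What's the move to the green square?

turn left 132°, forward 4.5 m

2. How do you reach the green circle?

turn left 43°, forward 6.0 m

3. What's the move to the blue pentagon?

turn right 48°, forward 2.9 m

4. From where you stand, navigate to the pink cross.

turn left 107°, forward 10.5 m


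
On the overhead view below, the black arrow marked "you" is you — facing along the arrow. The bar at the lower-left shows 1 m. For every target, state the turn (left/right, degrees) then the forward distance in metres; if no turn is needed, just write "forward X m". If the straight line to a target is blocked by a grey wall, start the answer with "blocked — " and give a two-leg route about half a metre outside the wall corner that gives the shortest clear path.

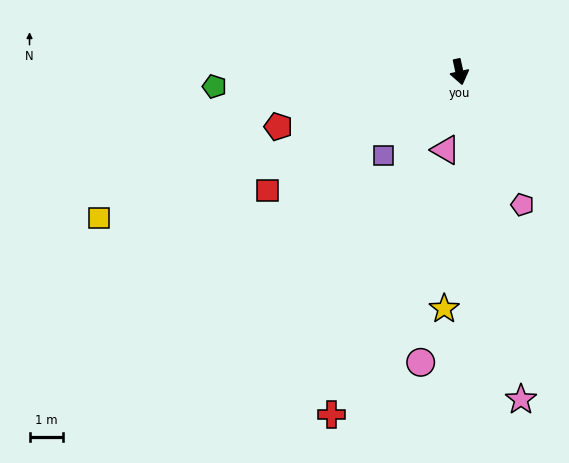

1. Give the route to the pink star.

forward 9.9 m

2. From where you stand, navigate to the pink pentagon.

turn left 13°, forward 4.4 m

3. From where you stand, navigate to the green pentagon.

turn right 99°, forward 7.3 m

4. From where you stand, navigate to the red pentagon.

turn right 86°, forward 5.6 m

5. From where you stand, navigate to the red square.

turn right 71°, forward 6.7 m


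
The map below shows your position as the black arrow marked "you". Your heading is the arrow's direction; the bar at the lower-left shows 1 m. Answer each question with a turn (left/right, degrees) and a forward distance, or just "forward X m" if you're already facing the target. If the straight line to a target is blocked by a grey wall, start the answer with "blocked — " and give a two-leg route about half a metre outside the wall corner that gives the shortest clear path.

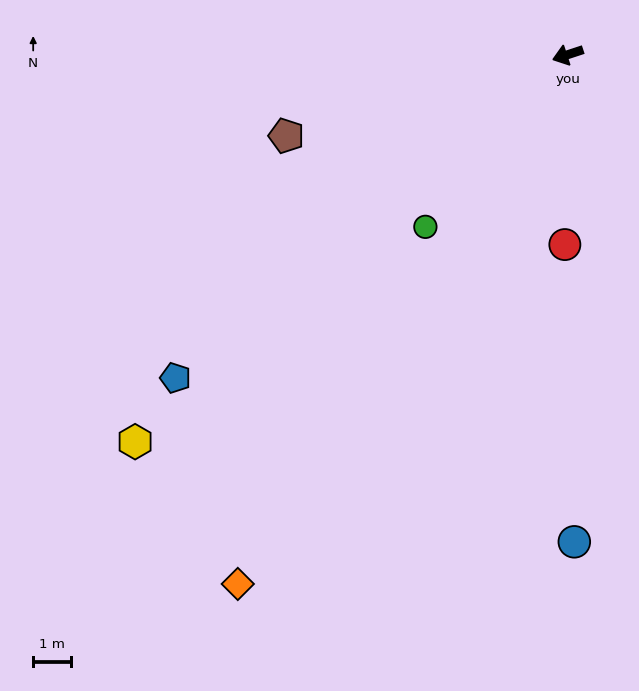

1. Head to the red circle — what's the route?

turn left 71°, forward 5.1 m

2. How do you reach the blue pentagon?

turn left 21°, forward 13.6 m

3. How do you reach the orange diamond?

turn left 40°, forward 16.7 m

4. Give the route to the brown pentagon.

turn right 2°, forward 7.8 m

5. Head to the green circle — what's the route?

turn left 32°, forward 6.0 m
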